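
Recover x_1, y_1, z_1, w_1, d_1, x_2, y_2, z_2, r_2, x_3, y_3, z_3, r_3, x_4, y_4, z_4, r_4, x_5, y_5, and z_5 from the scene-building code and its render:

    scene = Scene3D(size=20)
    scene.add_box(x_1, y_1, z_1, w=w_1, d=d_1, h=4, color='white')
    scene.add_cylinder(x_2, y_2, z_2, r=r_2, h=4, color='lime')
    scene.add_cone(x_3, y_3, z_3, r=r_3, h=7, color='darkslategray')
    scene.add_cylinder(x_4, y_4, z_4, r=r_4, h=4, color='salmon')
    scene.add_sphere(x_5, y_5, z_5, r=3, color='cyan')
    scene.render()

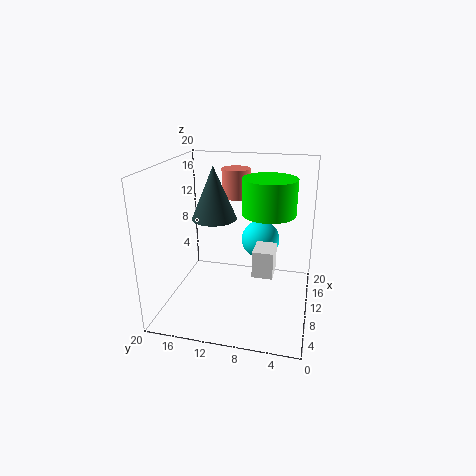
x_1 = 10, y_1 = 5, z_1 = 4, w_1 = 4, d_1 = 3, x_2 = 4, y_2 = 5, z_2 = 16, r_2 = 3, x_3 = 9, y_3 = 13, z_3 = 13, r_3 = 3, x_4 = 13, y_4 = 11, z_4 = 15, r_4 = 2, x_5 = 17, y_5 = 8, z_5 = 7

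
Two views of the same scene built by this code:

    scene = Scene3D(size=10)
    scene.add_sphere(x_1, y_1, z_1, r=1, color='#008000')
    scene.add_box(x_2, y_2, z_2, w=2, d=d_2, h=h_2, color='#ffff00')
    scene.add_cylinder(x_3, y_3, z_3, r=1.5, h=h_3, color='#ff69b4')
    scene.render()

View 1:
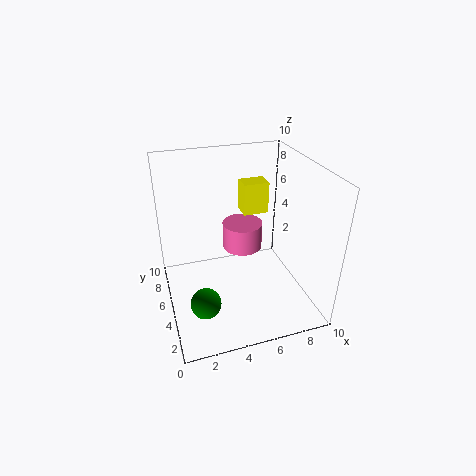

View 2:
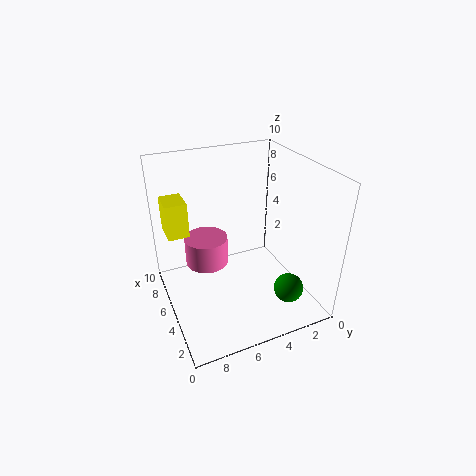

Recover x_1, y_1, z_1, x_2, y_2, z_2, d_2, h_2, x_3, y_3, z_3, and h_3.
x_1 = 2; y_1 = 2.5; z_1 = 2; x_2 = 6.5; y_2 = 8; z_2 = 5; d_2 = 1.5; h_2 = 2.5; x_3 = 6; y_3 = 7; z_3 = 3; h_3 = 2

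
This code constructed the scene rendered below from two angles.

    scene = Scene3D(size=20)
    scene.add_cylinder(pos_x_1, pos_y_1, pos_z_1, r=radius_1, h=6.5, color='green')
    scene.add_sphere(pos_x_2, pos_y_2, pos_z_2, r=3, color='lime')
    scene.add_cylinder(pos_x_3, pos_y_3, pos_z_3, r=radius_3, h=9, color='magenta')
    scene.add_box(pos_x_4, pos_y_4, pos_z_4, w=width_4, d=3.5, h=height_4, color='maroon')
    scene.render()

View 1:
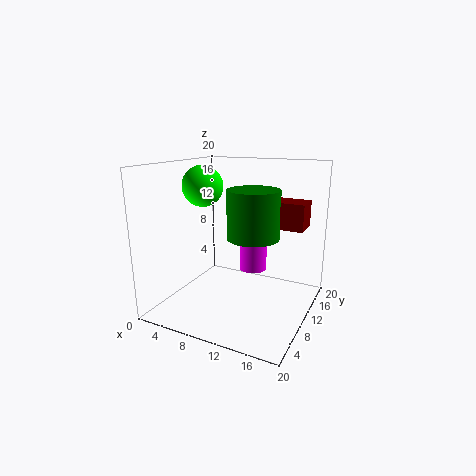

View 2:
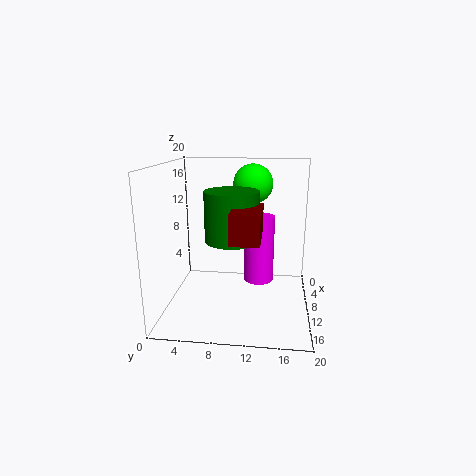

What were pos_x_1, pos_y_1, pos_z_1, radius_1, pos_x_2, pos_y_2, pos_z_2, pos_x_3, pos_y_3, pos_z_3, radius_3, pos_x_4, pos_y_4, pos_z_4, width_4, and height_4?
pos_x_1 = 12.5
pos_y_1 = 9.5
pos_z_1 = 10.5
radius_1 = 3.5
pos_x_2 = 3.5
pos_y_2 = 11.5
pos_z_2 = 16.5
pos_x_3 = 11
pos_y_3 = 13
pos_z_3 = 4.5
radius_3 = 2
pos_x_4 = 12
pos_y_4 = 10
pos_z_4 = 12
width_4 = 7
height_4 = 3.5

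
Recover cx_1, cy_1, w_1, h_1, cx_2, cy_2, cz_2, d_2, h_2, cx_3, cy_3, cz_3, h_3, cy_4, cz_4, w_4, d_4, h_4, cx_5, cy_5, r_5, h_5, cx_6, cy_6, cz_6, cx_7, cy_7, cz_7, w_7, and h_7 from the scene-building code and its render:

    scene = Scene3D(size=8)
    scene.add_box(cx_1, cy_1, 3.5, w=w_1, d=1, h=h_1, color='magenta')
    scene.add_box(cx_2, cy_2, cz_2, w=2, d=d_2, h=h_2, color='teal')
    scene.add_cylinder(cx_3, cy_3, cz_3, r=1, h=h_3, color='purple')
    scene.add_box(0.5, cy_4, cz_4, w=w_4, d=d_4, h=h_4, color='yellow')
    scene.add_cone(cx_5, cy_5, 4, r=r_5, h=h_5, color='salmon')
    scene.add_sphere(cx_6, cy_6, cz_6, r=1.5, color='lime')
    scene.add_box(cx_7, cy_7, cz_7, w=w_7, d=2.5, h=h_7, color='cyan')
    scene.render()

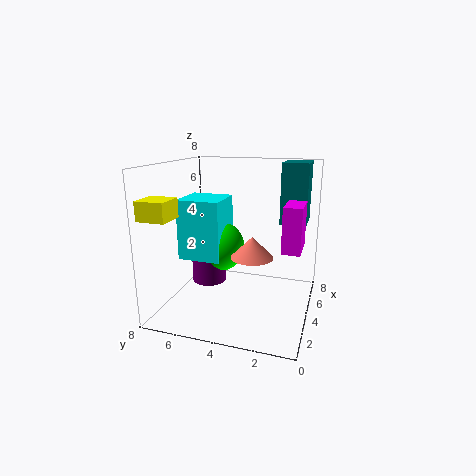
cx_1 = 3.5, cy_1 = 0.5, w_1 = 2, h_1 = 2.5, cx_2 = 5.5, cy_2 = 0.5, cz_2 = 4.5, d_2 = 1.5, h_2 = 3.5, cx_3 = 4.5, cy_3 = 6, cz_3 = 1, h_3 = 1.5, cy_4 = 6.5, cz_4 = 5.5, w_4 = 1.5, d_4 = 1.5, h_4 = 1, cx_5 = 1.5, cy_5 = 2.5, r_5 = 1, h_5 = 1, cx_6 = 5, cy_6 = 5.5, cz_6 = 3, cx_7 = 3.5, cy_7 = 5, cz_7 = 2.5, w_7 = 2.5, h_7 = 3.5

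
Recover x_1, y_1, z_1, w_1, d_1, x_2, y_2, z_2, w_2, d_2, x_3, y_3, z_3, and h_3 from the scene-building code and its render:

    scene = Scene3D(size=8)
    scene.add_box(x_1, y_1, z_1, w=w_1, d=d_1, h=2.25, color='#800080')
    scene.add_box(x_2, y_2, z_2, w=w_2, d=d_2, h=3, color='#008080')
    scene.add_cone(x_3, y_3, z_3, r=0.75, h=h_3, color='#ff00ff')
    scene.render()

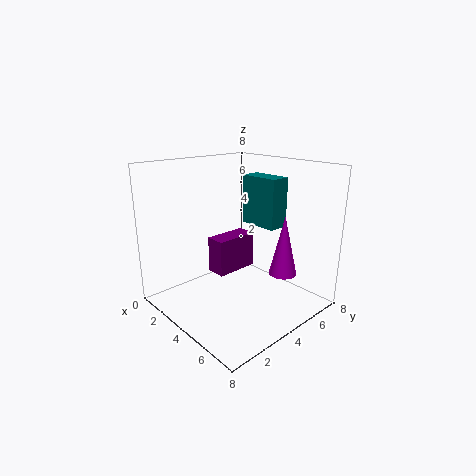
x_1 = 1.25
y_1 = 4
z_1 = 1
w_1 = 1.25
d_1 = 2.75
x_2 = 2
y_2 = 6.25
z_2 = 4
w_2 = 2.5
d_2 = 1.25
x_3 = 6.25
y_3 = 5.25
z_3 = 2.25
h_3 = 3.25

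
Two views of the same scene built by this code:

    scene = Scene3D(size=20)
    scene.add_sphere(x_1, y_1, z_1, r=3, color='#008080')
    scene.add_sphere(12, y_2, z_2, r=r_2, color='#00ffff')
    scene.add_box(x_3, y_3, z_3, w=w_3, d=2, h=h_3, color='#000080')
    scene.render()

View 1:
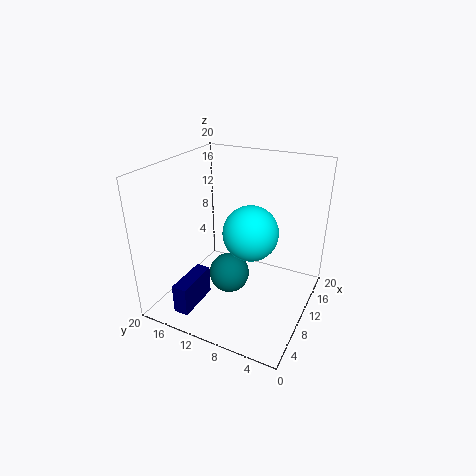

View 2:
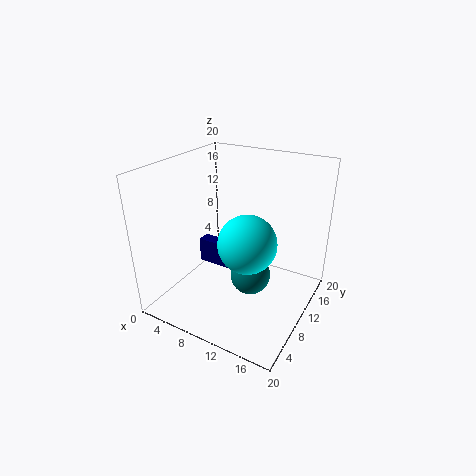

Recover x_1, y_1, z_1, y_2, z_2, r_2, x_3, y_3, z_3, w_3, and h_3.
x_1 = 11; y_1 = 12; z_1 = 3; y_2 = 9; z_2 = 10; r_2 = 4; x_3 = 1; y_3 = 13; z_3 = 2; w_3 = 6; h_3 = 4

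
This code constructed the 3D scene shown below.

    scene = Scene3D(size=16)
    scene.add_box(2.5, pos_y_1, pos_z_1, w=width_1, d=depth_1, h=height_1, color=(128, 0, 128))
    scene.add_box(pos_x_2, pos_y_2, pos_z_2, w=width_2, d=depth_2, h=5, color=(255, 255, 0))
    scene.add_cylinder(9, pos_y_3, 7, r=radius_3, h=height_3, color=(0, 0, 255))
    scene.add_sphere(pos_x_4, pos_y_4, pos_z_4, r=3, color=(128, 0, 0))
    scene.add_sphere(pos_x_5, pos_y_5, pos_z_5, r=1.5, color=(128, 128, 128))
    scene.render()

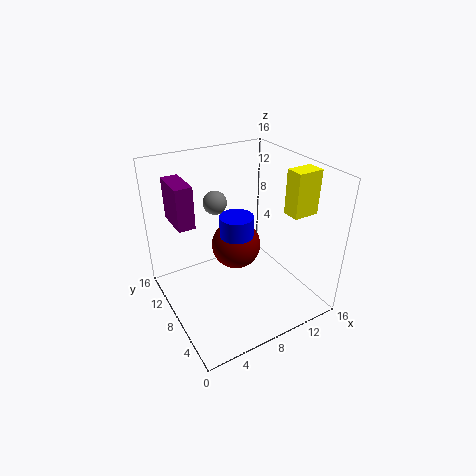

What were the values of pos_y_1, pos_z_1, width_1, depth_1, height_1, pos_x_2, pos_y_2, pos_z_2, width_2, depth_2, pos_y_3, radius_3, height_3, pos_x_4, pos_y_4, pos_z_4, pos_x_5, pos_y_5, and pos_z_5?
pos_y_1 = 11.5; pos_z_1 = 8.5; width_1 = 2; depth_1 = 4.5; height_1 = 5; pos_x_2 = 13; pos_y_2 = 4.5; pos_z_2 = 10.5; width_2 = 3; depth_2 = 2; pos_y_3 = 10; radius_3 = 2; height_3 = 2.5; pos_x_4 = 9.5; pos_y_4 = 11; pos_z_4 = 5; pos_x_5 = 8.5; pos_y_5 = 14.5; pos_z_5 = 9.5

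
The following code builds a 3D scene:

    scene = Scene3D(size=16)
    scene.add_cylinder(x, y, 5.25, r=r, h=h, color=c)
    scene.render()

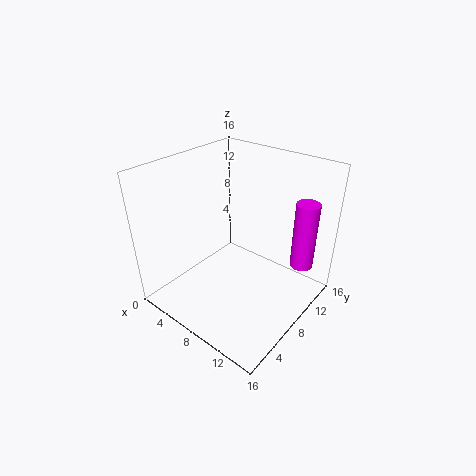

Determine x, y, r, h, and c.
x = 14.25
y = 11.5
r = 1.25
h = 7.5
c = 'magenta'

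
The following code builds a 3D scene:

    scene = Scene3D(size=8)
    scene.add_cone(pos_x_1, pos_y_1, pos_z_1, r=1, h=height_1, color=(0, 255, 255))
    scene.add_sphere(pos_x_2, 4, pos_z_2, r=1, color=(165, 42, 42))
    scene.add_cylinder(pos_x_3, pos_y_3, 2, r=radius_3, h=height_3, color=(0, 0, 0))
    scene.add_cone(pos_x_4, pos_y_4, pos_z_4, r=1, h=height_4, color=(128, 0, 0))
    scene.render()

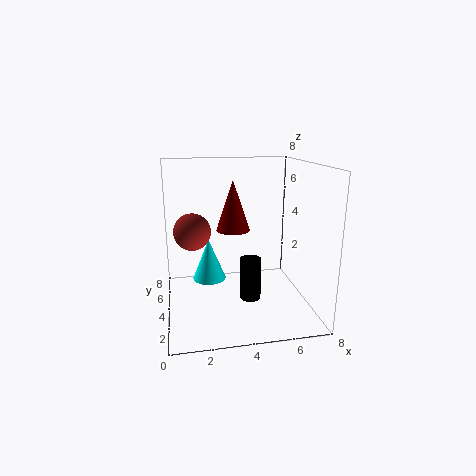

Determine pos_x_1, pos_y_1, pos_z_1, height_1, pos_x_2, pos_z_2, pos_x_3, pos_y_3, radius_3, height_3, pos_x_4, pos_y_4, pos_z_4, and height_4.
pos_x_1 = 2.5
pos_y_1 = 5.5
pos_z_1 = 1
height_1 = 2.5
pos_x_2 = 1.5
pos_z_2 = 4.5
pos_x_3 = 4
pos_y_3 = 1
radius_3 = 0.5
height_3 = 2
pos_x_4 = 4
pos_y_4 = 5.5
pos_z_4 = 4
height_4 = 3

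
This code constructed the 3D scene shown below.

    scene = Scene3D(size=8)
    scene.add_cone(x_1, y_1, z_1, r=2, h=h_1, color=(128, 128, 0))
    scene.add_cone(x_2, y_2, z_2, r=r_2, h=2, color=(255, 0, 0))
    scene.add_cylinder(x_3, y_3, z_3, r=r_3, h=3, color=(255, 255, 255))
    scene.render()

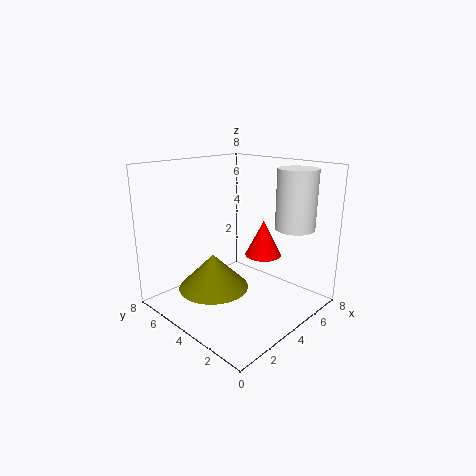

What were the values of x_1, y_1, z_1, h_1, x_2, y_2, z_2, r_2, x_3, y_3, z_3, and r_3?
x_1 = 3; y_1 = 5; z_1 = 1; h_1 = 2; x_2 = 5; y_2 = 3; z_2 = 3; r_2 = 1; x_3 = 5; y_3 = 1; z_3 = 5; r_3 = 1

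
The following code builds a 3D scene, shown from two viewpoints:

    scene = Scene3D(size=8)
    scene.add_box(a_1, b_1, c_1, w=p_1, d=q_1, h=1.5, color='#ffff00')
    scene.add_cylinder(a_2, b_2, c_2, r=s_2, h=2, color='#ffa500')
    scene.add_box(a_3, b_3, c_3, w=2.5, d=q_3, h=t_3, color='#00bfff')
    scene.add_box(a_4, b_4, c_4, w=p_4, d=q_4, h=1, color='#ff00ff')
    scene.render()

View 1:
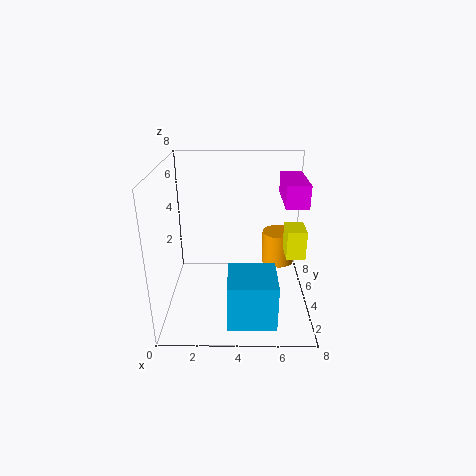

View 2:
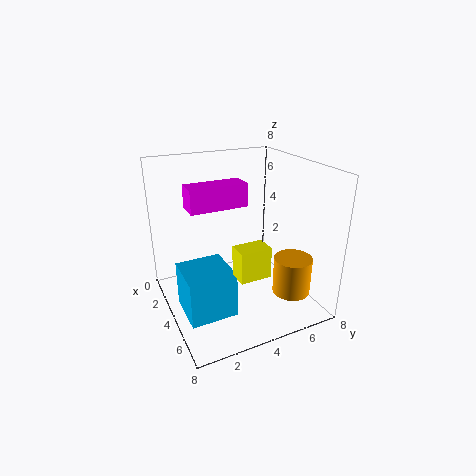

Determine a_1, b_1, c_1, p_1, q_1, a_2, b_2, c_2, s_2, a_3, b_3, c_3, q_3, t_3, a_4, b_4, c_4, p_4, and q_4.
a_1 = 6.5
b_1 = 2.5
c_1 = 3.5
p_1 = 1
q_1 = 1.5
a_2 = 6.5
b_2 = 6
c_2 = 1.5
s_2 = 1
a_3 = 3.5
b_3 = 0.5
c_3 = 0.5
q_3 = 2.5
t_3 = 2.5
a_4 = 6
b_4 = 0.5
c_4 = 7
p_4 = 1
q_4 = 2.5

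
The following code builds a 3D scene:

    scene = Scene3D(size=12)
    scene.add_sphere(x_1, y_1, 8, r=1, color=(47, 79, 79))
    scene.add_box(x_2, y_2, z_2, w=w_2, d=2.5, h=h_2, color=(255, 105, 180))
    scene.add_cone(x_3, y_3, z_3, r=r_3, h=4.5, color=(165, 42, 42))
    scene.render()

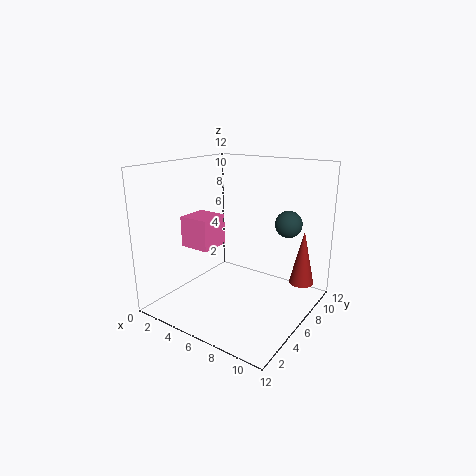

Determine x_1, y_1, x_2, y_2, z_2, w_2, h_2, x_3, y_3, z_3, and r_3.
x_1 = 10.5, y_1 = 6, x_2 = 2.5, y_2 = 3, z_2 = 5.5, w_2 = 2.5, h_2 = 2.5, x_3 = 11, y_3 = 8, z_3 = 2.5, r_3 = 1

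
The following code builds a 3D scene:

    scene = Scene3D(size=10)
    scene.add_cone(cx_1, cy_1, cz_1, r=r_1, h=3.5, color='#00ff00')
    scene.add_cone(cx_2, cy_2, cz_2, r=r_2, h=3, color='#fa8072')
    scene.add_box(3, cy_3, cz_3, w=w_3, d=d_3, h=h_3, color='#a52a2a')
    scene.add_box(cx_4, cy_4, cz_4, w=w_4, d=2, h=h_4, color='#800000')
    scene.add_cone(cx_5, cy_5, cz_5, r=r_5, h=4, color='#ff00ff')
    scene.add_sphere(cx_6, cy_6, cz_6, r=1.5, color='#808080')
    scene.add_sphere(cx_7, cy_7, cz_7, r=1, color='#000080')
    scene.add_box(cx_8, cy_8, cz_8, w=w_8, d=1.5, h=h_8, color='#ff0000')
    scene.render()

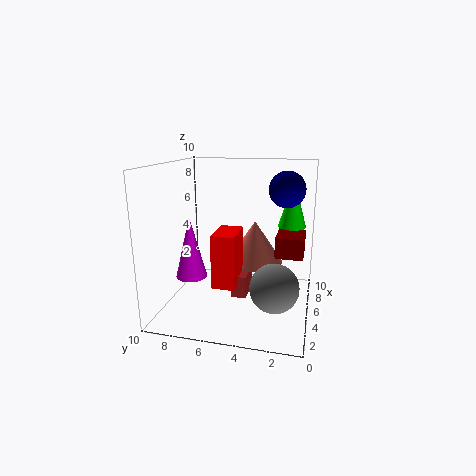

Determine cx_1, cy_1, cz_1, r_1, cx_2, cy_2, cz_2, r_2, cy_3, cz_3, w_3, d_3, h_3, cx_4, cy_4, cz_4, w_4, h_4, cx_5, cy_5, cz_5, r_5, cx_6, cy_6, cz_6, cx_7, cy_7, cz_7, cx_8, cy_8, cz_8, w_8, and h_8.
cx_1 = 7
cy_1 = 1.5
cz_1 = 5.5
r_1 = 1
cx_2 = 6
cy_2 = 4
cz_2 = 3
r_2 = 2
cy_3 = 4
cz_3 = 1.5
w_3 = 2
d_3 = 1
h_3 = 1.5
cx_4 = 5.5
cy_4 = 0.5
cz_4 = 3.5
w_4 = 2.5
h_4 = 1.5
cx_5 = 2.5
cy_5 = 7.5
cz_5 = 3
r_5 = 1
cx_6 = 2
cy_6 = 2
cz_6 = 3
cx_7 = 2
cy_7 = 1.5
cz_7 = 9
cx_8 = 2
cy_8 = 4.5
cz_8 = 2.5
w_8 = 2.5
h_8 = 3.5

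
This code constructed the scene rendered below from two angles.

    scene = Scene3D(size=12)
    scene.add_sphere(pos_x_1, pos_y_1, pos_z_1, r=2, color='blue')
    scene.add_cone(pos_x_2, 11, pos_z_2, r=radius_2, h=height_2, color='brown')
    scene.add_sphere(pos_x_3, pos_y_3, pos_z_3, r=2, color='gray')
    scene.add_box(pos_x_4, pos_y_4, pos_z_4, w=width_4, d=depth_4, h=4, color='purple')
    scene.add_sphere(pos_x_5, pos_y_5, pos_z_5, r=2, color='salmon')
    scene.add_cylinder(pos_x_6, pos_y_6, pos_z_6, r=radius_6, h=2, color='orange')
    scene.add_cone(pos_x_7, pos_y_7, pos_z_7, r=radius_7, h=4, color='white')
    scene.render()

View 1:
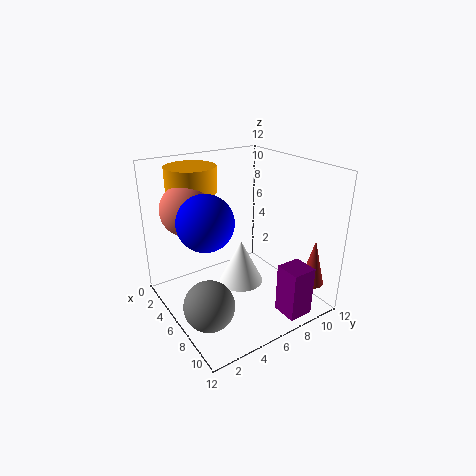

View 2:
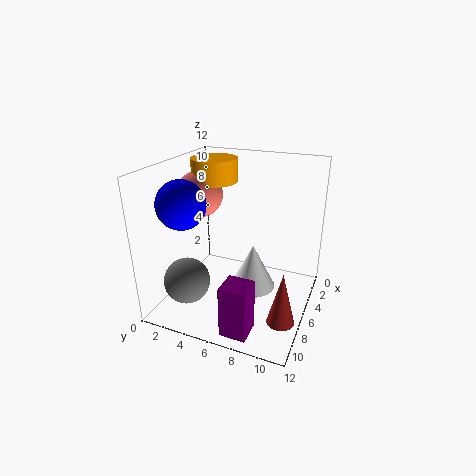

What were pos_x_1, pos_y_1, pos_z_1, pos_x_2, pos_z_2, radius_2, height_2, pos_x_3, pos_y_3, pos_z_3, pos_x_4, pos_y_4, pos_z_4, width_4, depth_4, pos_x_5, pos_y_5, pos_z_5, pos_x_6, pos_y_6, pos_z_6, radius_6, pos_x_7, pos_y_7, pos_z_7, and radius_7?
pos_x_1 = 8, pos_y_1 = 2, pos_z_1 = 9, pos_x_2 = 10, pos_z_2 = 2, radius_2 = 1, height_2 = 4, pos_x_3 = 8, pos_y_3 = 2, pos_z_3 = 2, pos_x_4 = 10, pos_y_4 = 7, pos_z_4 = 1, width_4 = 2, depth_4 = 2, pos_x_5 = 5, pos_y_5 = 2, pos_z_5 = 9, pos_x_6 = 4, pos_y_6 = 3, pos_z_6 = 10, radius_6 = 2, pos_x_7 = 5, pos_y_7 = 7, pos_z_7 = 1, radius_7 = 2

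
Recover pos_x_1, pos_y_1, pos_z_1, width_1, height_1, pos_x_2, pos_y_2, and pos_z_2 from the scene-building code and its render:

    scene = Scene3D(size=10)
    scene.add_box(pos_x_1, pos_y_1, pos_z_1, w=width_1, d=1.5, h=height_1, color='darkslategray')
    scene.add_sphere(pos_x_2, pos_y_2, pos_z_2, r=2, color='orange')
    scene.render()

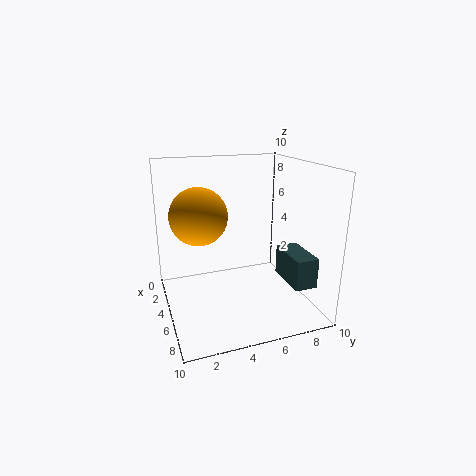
pos_x_1 = 6, pos_y_1 = 7.5, pos_z_1 = 2.5, width_1 = 3, height_1 = 2, pos_x_2 = 4, pos_y_2 = 2.5, pos_z_2 = 6.5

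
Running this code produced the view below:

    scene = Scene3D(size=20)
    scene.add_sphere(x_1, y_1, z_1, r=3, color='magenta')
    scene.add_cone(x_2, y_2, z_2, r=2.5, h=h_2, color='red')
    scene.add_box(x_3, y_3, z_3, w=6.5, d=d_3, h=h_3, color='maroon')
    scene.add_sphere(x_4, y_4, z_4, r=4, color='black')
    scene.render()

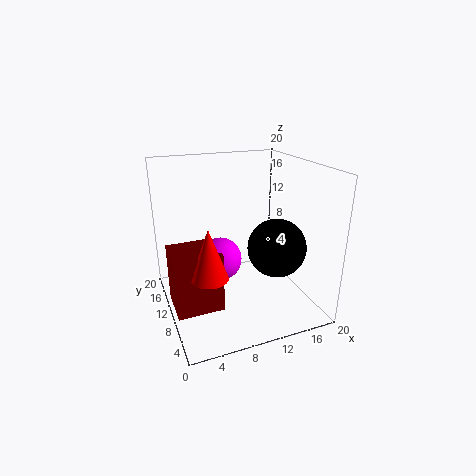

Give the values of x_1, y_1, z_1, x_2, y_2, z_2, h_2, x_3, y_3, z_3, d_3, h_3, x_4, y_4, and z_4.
x_1 = 7.5
y_1 = 10.5
z_1 = 7
x_2 = 5
y_2 = 7.5
z_2 = 6
h_2 = 7
x_3 = 0.5
y_3 = 7.5
z_3 = 0.5
d_3 = 6
h_3 = 8.5
x_4 = 14.5
y_4 = 7
z_4 = 9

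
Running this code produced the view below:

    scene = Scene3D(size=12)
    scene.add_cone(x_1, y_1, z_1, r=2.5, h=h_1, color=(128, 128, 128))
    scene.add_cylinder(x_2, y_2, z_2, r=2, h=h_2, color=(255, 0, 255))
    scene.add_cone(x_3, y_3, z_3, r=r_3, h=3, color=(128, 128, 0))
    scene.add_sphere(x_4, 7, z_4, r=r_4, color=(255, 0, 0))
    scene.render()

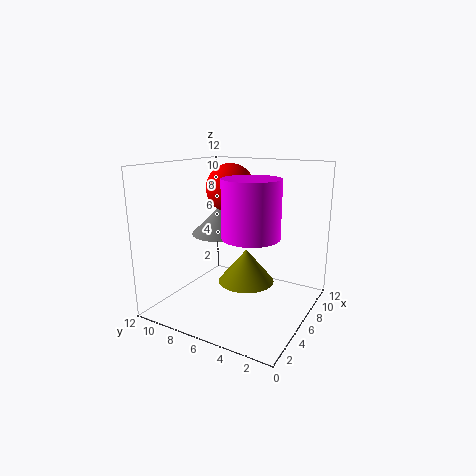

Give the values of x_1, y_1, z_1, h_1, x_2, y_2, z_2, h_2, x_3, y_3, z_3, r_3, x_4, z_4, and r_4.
x_1 = 6.5
y_1 = 8
z_1 = 6
h_1 = 2.5
x_2 = 2.5
y_2 = 3
z_2 = 7.5
h_2 = 4
x_3 = 7.5
y_3 = 6
z_3 = 1.5
r_3 = 2.5
x_4 = 6.5
z_4 = 10
r_4 = 2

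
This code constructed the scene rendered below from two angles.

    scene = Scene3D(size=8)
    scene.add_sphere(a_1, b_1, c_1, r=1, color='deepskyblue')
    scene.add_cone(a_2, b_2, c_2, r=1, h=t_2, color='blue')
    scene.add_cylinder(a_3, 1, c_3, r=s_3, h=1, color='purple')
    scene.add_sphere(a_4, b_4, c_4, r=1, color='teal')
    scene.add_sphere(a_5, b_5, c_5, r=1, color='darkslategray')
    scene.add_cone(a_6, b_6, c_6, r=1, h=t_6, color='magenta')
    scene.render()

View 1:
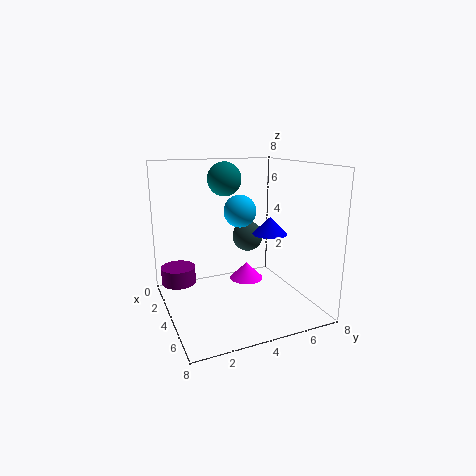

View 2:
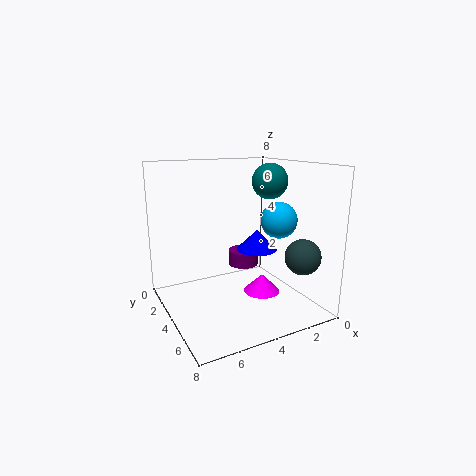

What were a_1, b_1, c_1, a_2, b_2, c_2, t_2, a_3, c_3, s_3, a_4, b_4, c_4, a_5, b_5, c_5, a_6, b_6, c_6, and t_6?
a_1 = 2; b_1 = 5; c_1 = 5; a_2 = 4; b_2 = 6; c_2 = 4; t_2 = 1; a_3 = 2; c_3 = 1; s_3 = 1; a_4 = 2; b_4 = 4; c_4 = 7; a_5 = 1; b_5 = 6; c_5 = 3; a_6 = 3; b_6 = 5; c_6 = 1; t_6 = 1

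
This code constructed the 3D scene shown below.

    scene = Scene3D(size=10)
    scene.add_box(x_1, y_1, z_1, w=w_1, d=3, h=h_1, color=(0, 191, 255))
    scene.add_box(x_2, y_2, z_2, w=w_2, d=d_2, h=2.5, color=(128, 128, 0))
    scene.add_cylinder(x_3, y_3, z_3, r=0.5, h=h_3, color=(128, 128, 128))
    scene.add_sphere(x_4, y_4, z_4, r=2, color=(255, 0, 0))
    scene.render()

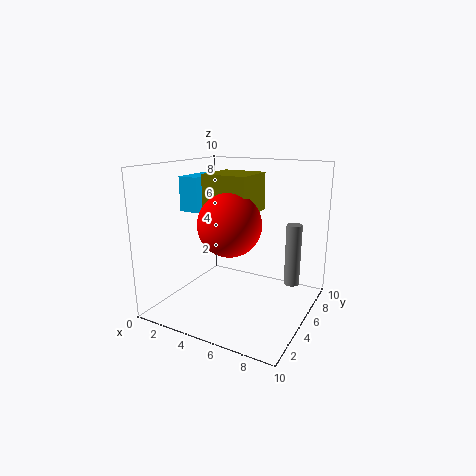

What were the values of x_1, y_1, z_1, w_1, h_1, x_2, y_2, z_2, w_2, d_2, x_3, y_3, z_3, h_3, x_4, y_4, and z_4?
x_1 = 0.5; y_1 = 4.5; z_1 = 6.5; w_1 = 1.5; h_1 = 2.5; x_2 = 3.5; y_2 = 3; z_2 = 7; w_2 = 3; d_2 = 3; x_3 = 9; y_3 = 5; z_3 = 2.5; h_3 = 4; x_4 = 5.5; y_4 = 3; z_4 = 6.5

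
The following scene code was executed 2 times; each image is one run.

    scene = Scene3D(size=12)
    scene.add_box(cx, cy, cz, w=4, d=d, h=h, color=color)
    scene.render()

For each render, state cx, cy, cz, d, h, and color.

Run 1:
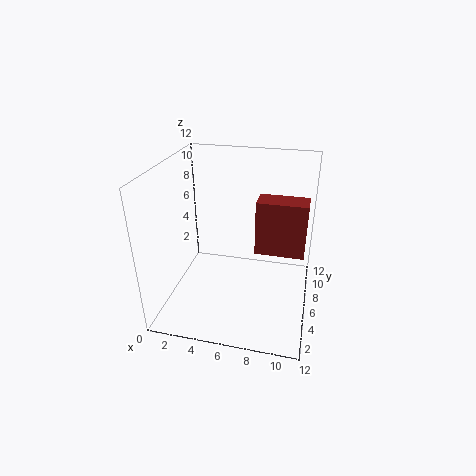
cx = 7.5, cy = 5.5, cz = 5, d = 2, h = 4.5, color = 'brown'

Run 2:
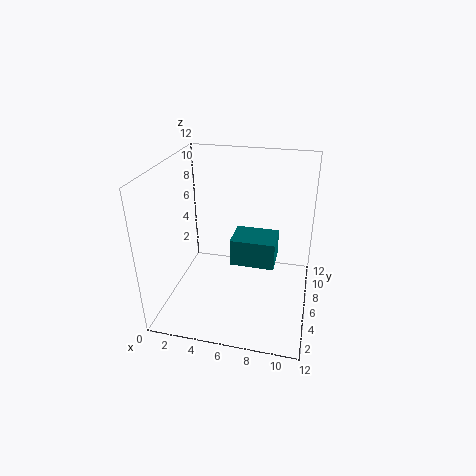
cx = 5, cy = 7, cz = 2.5, d = 3, h = 2.5, color = 'teal'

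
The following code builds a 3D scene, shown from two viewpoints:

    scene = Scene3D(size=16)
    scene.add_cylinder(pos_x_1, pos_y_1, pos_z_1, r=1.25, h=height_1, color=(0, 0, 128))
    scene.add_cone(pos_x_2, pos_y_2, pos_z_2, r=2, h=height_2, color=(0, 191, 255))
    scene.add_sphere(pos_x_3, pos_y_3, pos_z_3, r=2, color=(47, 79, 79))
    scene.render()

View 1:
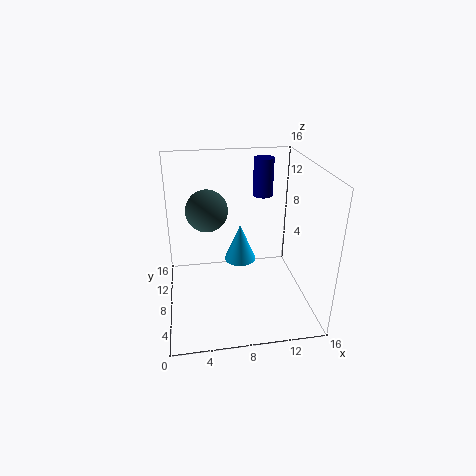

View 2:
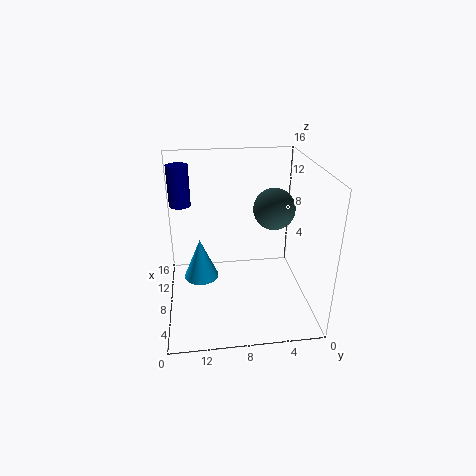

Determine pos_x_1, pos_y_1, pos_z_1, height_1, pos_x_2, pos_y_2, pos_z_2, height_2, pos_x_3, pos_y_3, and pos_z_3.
pos_x_1 = 12.25, pos_y_1 = 14.25, pos_z_1 = 10.5, height_1 = 4.75, pos_x_2 = 9, pos_y_2 = 12.25, pos_z_2 = 2.75, height_2 = 4.75, pos_x_3 = 4.5, pos_y_3 = 5, pos_z_3 = 12.75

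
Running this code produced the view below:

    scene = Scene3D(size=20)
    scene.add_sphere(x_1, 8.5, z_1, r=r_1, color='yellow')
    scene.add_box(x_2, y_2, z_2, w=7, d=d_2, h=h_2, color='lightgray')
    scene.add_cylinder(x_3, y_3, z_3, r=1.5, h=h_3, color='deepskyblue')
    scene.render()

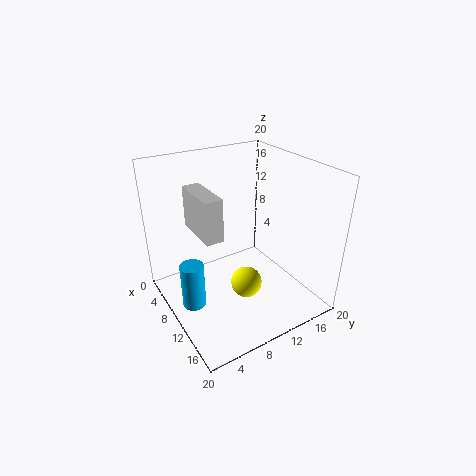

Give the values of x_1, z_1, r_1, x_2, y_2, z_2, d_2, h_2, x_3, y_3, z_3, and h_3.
x_1 = 14.5, z_1 = 6, r_1 = 2, x_2 = 3.5, y_2 = 5, z_2 = 10.5, d_2 = 2.5, h_2 = 6, x_3 = 12, y_3 = 2, z_3 = 3.5, h_3 = 6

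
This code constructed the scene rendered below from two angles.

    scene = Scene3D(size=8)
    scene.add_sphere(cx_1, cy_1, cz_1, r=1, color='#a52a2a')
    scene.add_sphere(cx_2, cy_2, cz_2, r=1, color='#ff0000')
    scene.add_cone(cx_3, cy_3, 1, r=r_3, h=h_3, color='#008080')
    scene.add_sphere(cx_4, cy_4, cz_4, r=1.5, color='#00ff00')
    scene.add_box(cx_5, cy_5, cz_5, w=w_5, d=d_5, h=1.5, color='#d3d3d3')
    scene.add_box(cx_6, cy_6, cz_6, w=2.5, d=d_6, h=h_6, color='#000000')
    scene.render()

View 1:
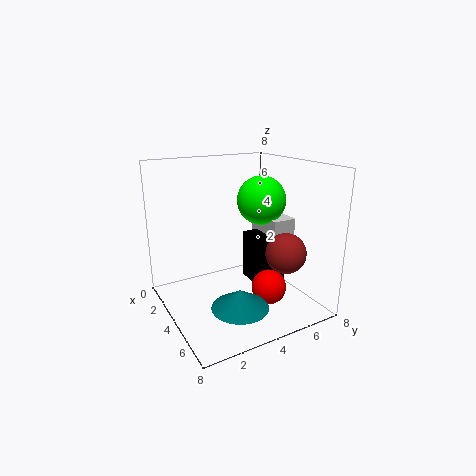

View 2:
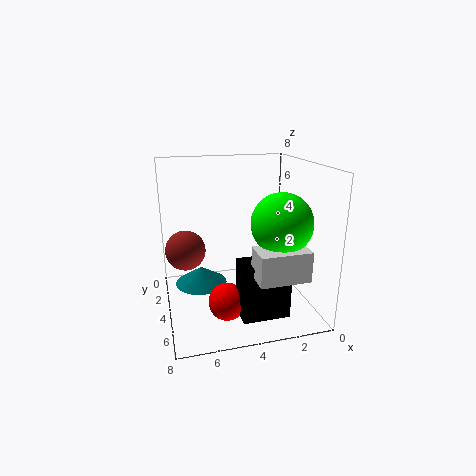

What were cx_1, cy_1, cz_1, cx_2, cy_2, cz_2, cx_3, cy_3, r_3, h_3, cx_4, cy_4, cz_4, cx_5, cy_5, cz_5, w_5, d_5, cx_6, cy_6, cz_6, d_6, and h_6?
cx_1 = 7, cy_1 = 5, cz_1 = 4, cx_2 = 5, cy_2 = 5.5, cz_2 = 1, cx_3 = 6, cy_3 = 3, r_3 = 1.5, h_3 = 1, cx_4 = 2.5, cy_4 = 6.5, cz_4 = 5.5, cx_5 = 1.5, cy_5 = 6.5, cz_5 = 3, w_5 = 2.5, d_5 = 1.5, cx_6 = 2, cy_6 = 5.5, cz_6 = 0.5, d_6 = 1.5, h_6 = 3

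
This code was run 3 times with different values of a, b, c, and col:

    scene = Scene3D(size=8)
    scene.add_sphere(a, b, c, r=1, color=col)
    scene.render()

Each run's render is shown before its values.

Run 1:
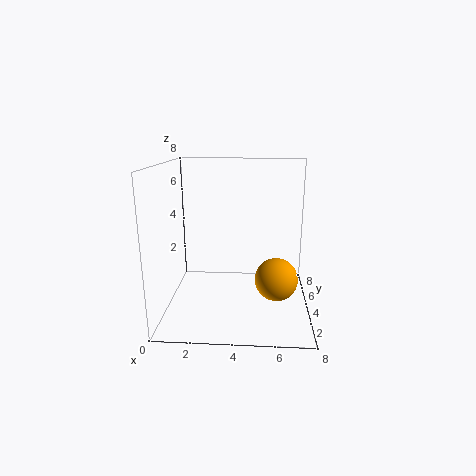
a = 6, b = 1, c = 3, col = 'orange'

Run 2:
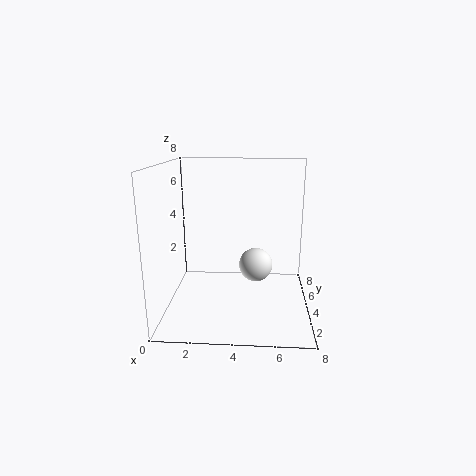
a = 5, b = 5, c = 2, col = 'white'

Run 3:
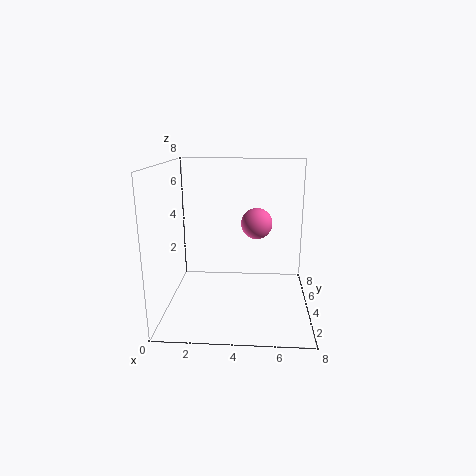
a = 5, b = 7, c = 4, col = 'hotpink'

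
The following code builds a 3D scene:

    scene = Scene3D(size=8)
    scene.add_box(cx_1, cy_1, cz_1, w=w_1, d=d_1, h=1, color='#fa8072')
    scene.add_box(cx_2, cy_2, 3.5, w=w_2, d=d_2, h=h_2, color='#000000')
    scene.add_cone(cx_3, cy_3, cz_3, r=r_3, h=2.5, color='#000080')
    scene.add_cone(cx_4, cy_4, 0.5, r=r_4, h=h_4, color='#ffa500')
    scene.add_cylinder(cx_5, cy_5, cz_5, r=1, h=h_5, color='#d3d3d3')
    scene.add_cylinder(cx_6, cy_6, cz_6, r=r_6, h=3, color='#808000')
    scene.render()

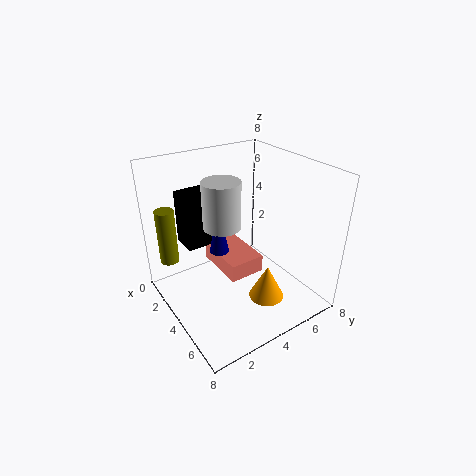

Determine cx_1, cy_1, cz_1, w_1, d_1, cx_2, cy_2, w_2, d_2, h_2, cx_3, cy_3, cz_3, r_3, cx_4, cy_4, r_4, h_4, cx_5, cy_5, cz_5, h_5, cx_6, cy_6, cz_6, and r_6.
cx_1 = 2, cy_1 = 3, cz_1 = 2, w_1 = 3, d_1 = 2, cx_2 = 1.5, cy_2 = 1.5, w_2 = 1.5, d_2 = 2, h_2 = 3, cx_3 = 4.5, cy_3 = 2.5, cz_3 = 4, r_3 = 0.5, cx_4 = 5.5, cy_4 = 5, r_4 = 1, h_4 = 2, cx_5 = 4, cy_5 = 3, cz_5 = 5, h_5 = 2.5, cx_6 = 2.5, cy_6 = 0.5, cz_6 = 3, r_6 = 0.5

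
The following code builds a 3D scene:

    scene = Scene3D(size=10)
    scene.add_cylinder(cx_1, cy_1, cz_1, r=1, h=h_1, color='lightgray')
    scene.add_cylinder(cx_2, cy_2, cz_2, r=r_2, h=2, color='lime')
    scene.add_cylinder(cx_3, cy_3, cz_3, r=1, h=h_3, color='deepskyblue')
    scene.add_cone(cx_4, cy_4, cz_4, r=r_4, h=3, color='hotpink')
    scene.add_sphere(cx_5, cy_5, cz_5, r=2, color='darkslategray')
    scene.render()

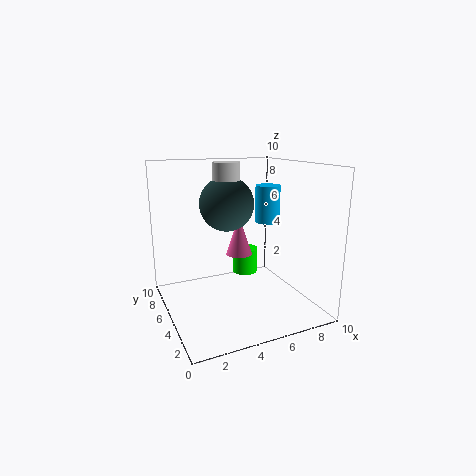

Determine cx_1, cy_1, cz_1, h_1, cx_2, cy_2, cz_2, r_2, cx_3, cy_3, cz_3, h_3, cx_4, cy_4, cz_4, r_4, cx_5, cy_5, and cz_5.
cx_1 = 5, cy_1 = 7, cz_1 = 8, h_1 = 2, cx_2 = 7, cy_2 = 8, cz_2 = 1, r_2 = 1, cx_3 = 9, cy_3 = 8, cz_3 = 5, h_3 = 3, cx_4 = 6, cy_4 = 7, cz_4 = 3, r_4 = 1, cx_5 = 5, cy_5 = 7, cz_5 = 7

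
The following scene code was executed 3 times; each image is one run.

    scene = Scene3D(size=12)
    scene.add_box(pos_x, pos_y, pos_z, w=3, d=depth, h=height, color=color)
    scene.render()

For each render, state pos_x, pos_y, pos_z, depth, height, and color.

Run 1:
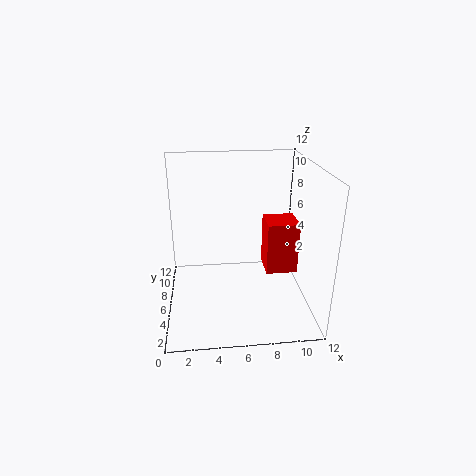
pos_x = 9, pos_y = 8, pos_z = 1, depth = 3, height = 5, color = 'red'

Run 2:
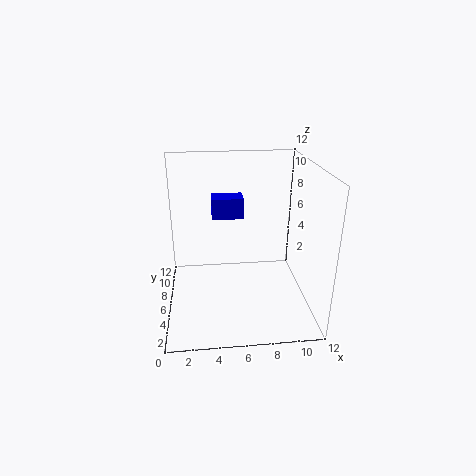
pos_x = 4, pos_y = 10, pos_z = 6, depth = 2, height = 2, color = 'blue'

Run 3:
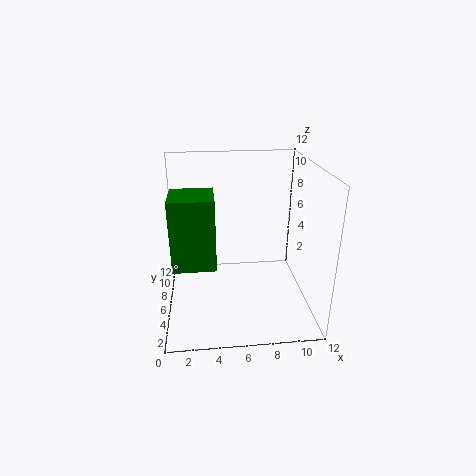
pos_x = 1, pos_y = 1, pos_z = 6, depth = 3, height = 5, color = 'green'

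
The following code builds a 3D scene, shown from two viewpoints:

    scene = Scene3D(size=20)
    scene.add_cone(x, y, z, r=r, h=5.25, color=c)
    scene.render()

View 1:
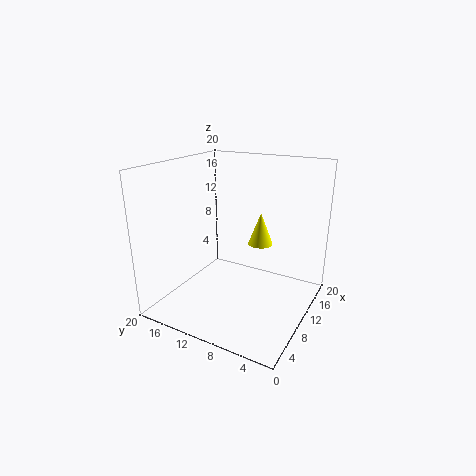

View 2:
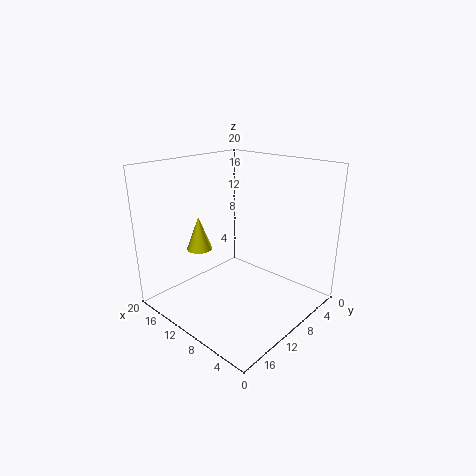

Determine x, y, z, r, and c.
x = 18
y = 10.25
z = 6
r = 2
c = 'yellow'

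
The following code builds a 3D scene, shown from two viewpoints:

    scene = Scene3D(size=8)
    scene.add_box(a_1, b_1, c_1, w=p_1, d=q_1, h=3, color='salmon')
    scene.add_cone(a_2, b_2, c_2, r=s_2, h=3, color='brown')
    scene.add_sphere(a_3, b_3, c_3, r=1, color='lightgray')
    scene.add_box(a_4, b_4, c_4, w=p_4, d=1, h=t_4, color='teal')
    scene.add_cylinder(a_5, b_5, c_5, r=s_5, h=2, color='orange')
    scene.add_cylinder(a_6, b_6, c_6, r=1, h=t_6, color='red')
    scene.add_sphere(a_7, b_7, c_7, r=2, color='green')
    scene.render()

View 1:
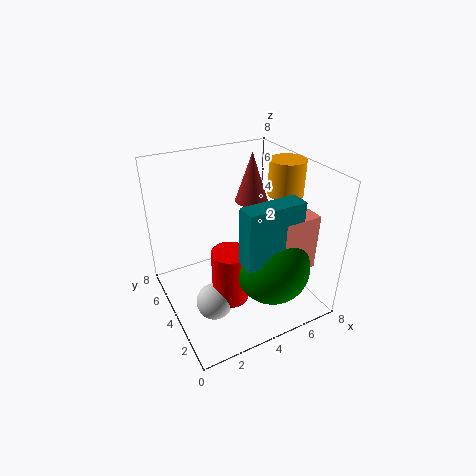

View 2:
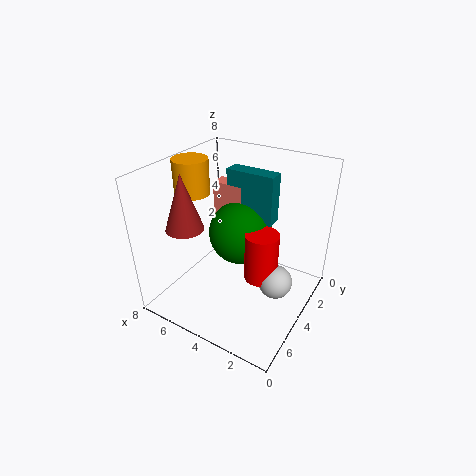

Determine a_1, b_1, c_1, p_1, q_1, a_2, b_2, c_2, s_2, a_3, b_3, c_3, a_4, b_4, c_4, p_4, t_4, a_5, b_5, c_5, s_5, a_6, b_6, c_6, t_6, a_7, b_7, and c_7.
a_1 = 5; b_1 = 1; c_1 = 3; p_1 = 2; q_1 = 1; a_2 = 6; b_2 = 6; c_2 = 5; s_2 = 1; a_3 = 2; b_3 = 3; c_3 = 1; a_4 = 3; b_4 = 1; c_4 = 4; p_4 = 3; t_4 = 3; a_5 = 7; b_5 = 4; c_5 = 6; s_5 = 1; a_6 = 3; b_6 = 3; c_6 = 1; t_6 = 3; a_7 = 5; b_7 = 2; c_7 = 3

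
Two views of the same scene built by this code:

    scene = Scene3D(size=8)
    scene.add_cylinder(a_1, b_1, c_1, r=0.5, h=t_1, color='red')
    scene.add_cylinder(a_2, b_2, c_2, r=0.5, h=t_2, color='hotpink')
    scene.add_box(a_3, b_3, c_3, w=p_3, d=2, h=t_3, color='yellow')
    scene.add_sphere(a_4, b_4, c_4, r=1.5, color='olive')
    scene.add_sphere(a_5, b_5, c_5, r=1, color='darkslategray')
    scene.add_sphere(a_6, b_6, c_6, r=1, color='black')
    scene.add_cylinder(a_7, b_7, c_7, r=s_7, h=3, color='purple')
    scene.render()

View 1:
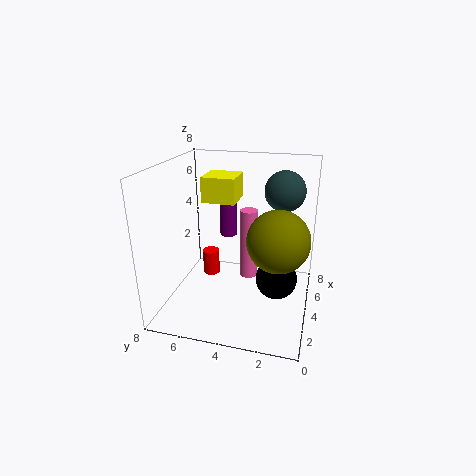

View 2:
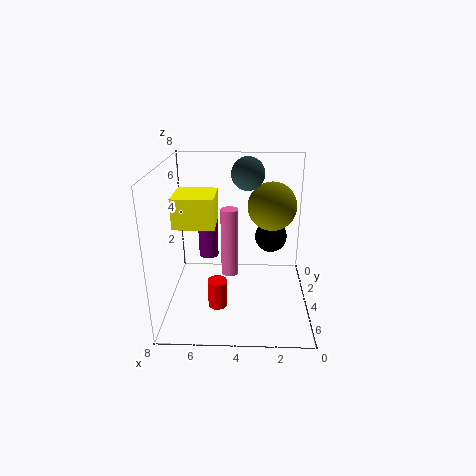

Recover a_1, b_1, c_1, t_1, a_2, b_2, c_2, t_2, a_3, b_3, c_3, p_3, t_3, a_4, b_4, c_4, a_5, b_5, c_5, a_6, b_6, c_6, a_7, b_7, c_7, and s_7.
a_1 = 5; b_1 = 6; c_1 = 1; t_1 = 1.5; a_2 = 4.5; b_2 = 3.5; c_2 = 1.5; t_2 = 4; a_3 = 5; b_3 = 4.5; c_3 = 5.5; p_3 = 2; t_3 = 1.5; a_4 = 2; b_4 = 1.5; c_4 = 5; a_5 = 3.5; b_5 = 1.5; c_5 = 7; a_6 = 2; b_6 = 1.5; c_6 = 3; a_7 = 5.5; b_7 = 5; c_7 = 3.5; s_7 = 0.5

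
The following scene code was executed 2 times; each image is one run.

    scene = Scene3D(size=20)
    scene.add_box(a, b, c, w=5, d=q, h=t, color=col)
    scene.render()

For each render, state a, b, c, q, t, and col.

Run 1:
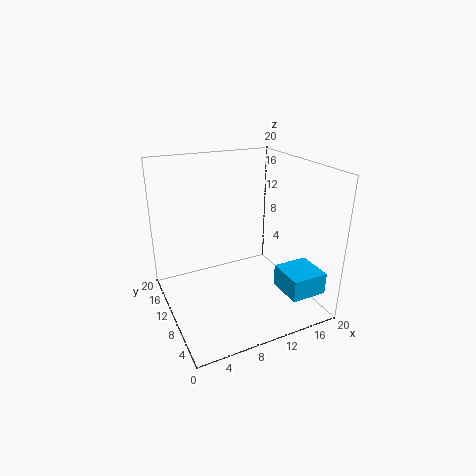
a = 14, b = 1.5, c = 3.5, q = 5, t = 3, col = 'deepskyblue'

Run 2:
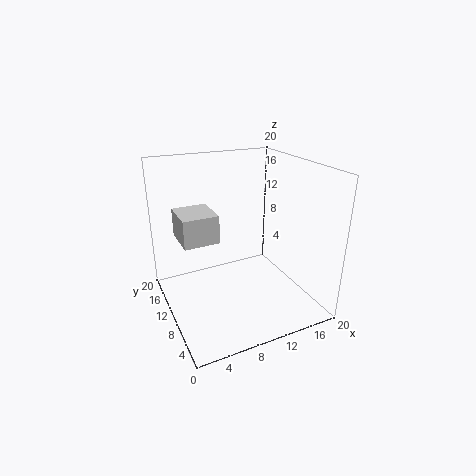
a = 2.5, b = 10.5, c = 9.5, q = 5.5, t = 4, col = 'lightgray'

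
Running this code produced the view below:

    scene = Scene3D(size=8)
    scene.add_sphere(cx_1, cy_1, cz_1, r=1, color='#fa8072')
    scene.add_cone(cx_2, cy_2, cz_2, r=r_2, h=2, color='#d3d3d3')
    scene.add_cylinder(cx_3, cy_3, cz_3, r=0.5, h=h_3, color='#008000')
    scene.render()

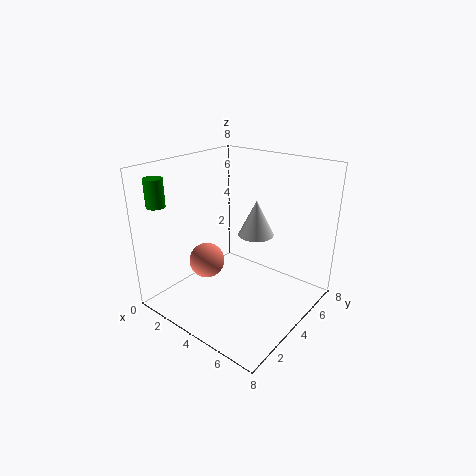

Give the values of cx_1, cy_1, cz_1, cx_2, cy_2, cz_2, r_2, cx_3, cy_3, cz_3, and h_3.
cx_1 = 2.5; cy_1 = 3; cz_1 = 2.5; cx_2 = 4.5; cy_2 = 5; cz_2 = 4; r_2 = 1; cx_3 = 1; cy_3 = 1; cz_3 = 6; h_3 = 1.5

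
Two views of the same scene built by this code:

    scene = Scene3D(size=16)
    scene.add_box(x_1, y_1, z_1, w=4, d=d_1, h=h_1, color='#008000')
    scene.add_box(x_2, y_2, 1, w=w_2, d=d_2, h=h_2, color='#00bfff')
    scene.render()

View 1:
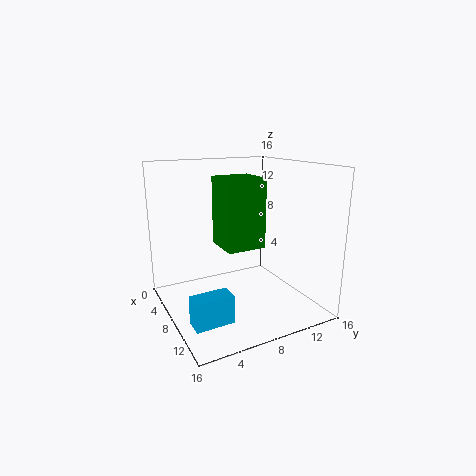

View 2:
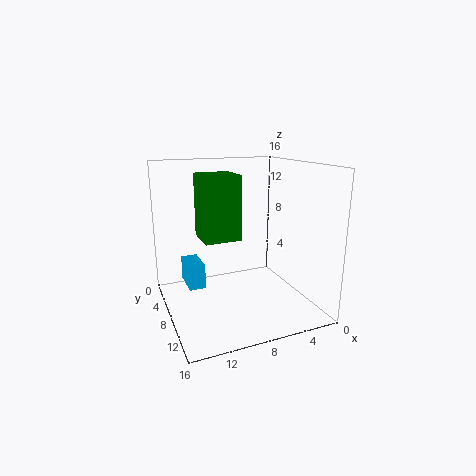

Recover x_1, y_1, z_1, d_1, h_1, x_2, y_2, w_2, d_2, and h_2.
x_1 = 8; y_1 = 5; z_1 = 8; d_1 = 4; h_1 = 7; x_2 = 11; y_2 = 1; w_2 = 2; d_2 = 4; h_2 = 3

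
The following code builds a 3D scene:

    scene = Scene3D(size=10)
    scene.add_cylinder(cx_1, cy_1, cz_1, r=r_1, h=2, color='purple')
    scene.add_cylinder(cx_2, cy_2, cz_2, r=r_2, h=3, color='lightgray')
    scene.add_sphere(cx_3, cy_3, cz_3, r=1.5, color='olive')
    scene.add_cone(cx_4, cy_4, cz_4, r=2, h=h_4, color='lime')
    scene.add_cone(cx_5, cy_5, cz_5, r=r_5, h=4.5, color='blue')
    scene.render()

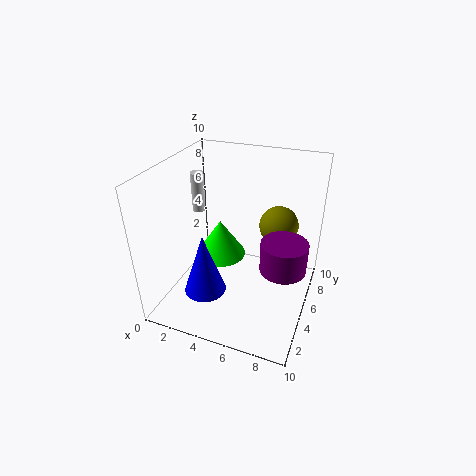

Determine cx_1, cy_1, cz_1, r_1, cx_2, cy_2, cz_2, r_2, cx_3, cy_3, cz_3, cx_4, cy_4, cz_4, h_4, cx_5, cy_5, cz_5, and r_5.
cx_1 = 8.5; cy_1 = 4; cz_1 = 4; r_1 = 1.5; cx_2 = 1; cy_2 = 7; cz_2 = 5.5; r_2 = 0.5; cx_3 = 7; cy_3 = 8.5; cz_3 = 4.5; cx_4 = 2.5; cy_4 = 7.5; cz_4 = 1.5; h_4 = 3; cx_5 = 3; cy_5 = 3.5; cz_5 = 1; r_5 = 1.5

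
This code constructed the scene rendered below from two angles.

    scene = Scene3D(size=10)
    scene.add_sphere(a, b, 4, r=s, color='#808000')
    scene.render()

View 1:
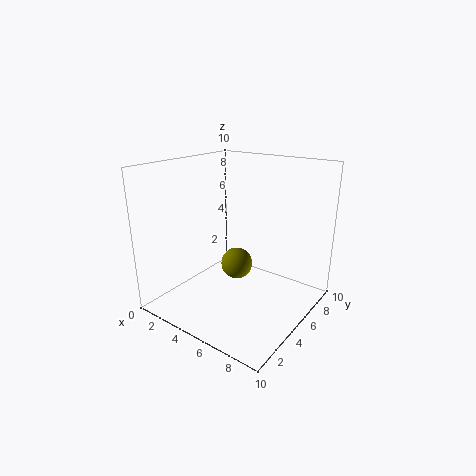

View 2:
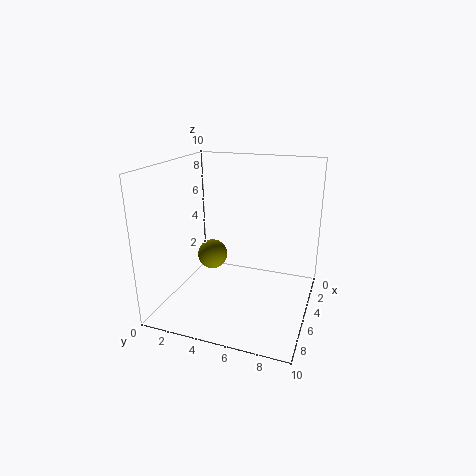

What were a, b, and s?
a = 6, b = 3.5, s = 1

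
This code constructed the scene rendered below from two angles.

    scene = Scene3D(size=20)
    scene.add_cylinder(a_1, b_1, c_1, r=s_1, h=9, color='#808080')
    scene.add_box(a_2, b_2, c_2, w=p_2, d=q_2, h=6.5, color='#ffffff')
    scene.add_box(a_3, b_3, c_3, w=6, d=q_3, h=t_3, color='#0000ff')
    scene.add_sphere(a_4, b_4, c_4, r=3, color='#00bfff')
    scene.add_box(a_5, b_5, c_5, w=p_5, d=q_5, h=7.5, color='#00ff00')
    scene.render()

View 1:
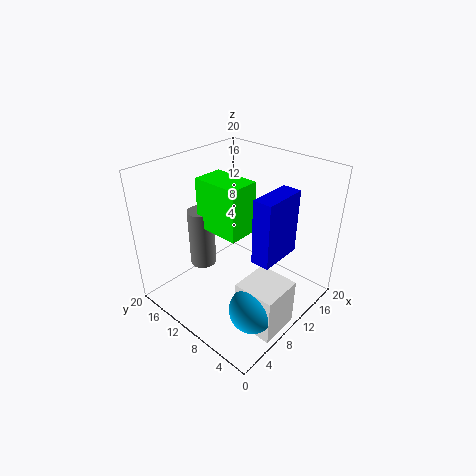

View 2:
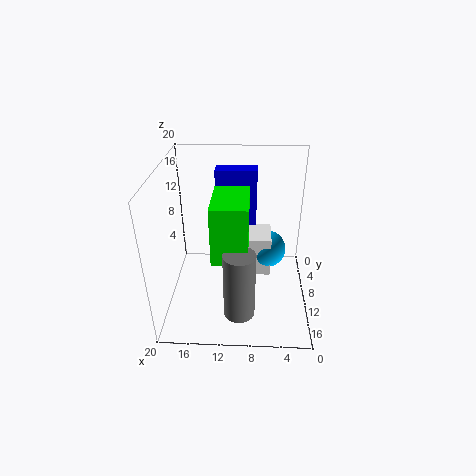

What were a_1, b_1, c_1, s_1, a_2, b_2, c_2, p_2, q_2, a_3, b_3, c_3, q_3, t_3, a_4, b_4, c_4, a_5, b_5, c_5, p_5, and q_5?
a_1 = 9.5; b_1 = 17; c_1 = 3; s_1 = 2; a_2 = 5; b_2 = 0.5; c_2 = 0.5; p_2 = 5.5; q_2 = 5.5; a_3 = 7.5; b_3 = 3; c_3 = 9.5; q_3 = 2.5; t_3 = 8.5; a_4 = 5.5; b_4 = 3.5; c_4 = 4; a_5 = 8.5; b_5 = 9.5; c_5 = 10; p_5 = 4.5; q_5 = 7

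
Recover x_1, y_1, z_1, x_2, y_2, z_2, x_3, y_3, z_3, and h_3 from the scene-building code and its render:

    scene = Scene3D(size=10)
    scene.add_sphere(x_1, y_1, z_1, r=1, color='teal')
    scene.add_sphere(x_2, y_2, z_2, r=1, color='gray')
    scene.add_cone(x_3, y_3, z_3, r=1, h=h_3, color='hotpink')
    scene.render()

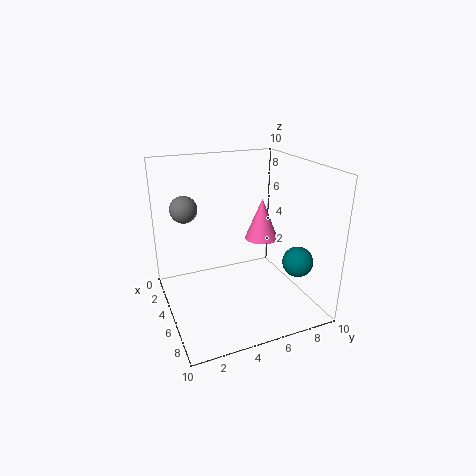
x_1 = 8, y_1 = 8, z_1 = 4, x_2 = 2, y_2 = 2, z_2 = 6.5, x_3 = 7.5, y_3 = 5.5, z_3 = 6, h_3 = 2.5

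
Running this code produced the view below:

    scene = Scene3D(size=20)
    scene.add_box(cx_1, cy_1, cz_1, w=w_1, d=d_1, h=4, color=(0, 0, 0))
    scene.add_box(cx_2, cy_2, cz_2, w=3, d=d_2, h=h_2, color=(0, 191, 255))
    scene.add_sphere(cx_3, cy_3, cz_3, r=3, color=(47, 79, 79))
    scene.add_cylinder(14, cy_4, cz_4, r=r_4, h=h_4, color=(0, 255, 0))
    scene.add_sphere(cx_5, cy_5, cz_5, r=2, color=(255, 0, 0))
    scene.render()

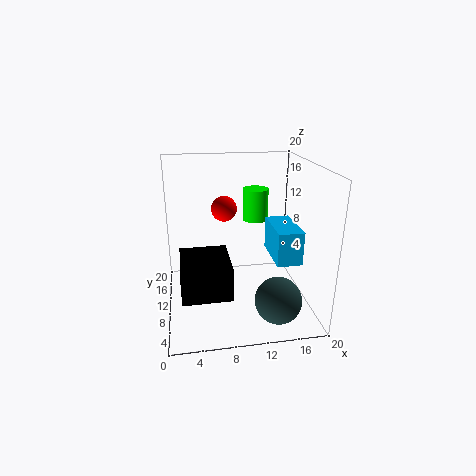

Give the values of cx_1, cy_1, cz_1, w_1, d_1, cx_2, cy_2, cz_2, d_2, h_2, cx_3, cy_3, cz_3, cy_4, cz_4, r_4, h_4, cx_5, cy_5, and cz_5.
cx_1 = 2
cy_1 = 1
cz_1 = 6
w_1 = 6
d_1 = 7
cx_2 = 13
cy_2 = 1
cz_2 = 10
d_2 = 6
h_2 = 4
cx_3 = 14
cy_3 = 3
cz_3 = 4
cy_4 = 17
cz_4 = 10
r_4 = 2
h_4 = 5
cx_5 = 9
cy_5 = 17
cz_5 = 12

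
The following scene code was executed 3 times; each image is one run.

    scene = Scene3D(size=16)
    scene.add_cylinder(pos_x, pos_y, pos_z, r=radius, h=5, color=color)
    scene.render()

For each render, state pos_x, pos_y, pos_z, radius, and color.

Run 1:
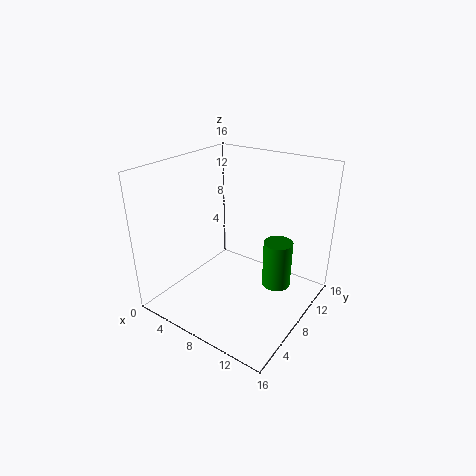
pos_x = 13, pos_y = 8, pos_z = 4, radius = 1.5, color = 'green'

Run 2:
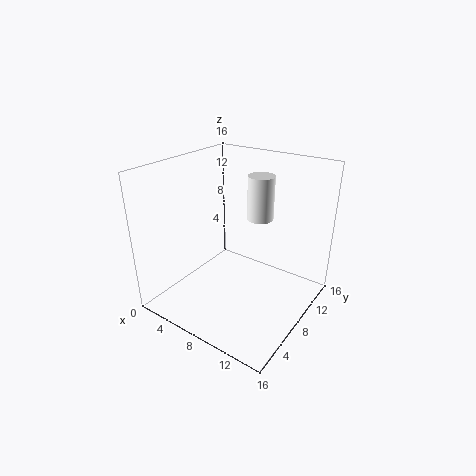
pos_x = 9, pos_y = 11, pos_z = 9.5, radius = 1.5, color = 'white'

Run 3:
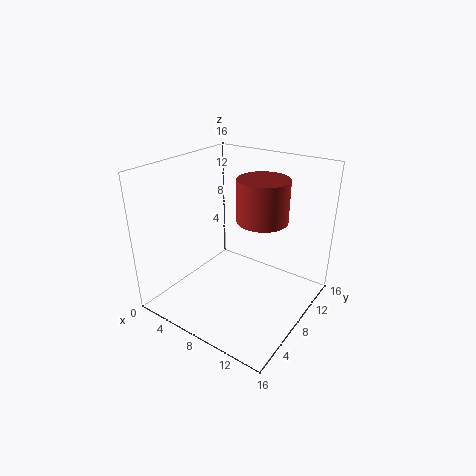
pos_x = 9, pos_y = 11.5, pos_z = 9, radius = 3, color = 'brown'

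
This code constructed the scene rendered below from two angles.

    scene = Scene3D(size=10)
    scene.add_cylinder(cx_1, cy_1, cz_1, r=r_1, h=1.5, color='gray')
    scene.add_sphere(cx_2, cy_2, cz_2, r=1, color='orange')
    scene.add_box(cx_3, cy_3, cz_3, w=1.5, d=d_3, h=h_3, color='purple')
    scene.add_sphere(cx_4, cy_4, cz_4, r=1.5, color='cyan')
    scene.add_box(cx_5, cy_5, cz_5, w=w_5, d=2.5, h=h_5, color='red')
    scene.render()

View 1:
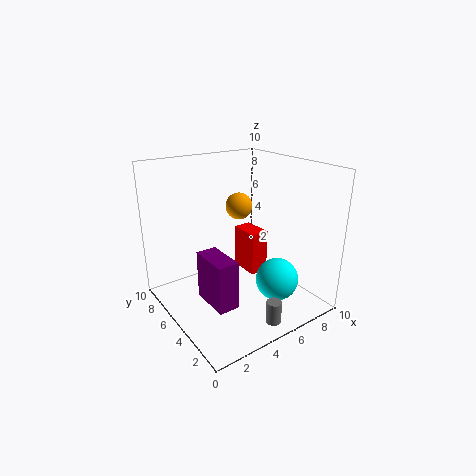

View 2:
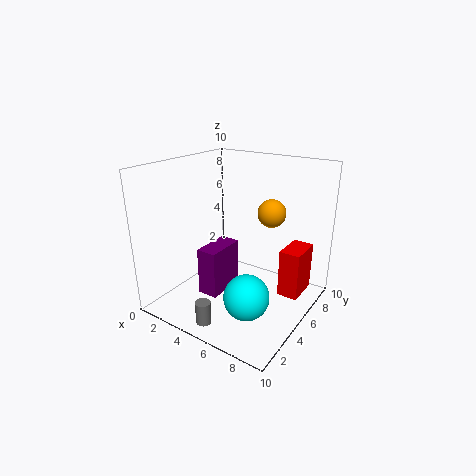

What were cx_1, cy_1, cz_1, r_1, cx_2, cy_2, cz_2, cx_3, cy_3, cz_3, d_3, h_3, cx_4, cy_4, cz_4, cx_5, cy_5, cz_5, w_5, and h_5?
cx_1 = 5, cy_1 = 1, cz_1 = 0.5, r_1 = 0.5, cx_2 = 6.5, cy_2 = 7, cz_2 = 6.5, cx_3 = 2.5, cy_3 = 3.5, cz_3 = 0.5, d_3 = 3, h_3 = 3.5, cx_4 = 7, cy_4 = 3, cz_4 = 2, cx_5 = 7.5, cy_5 = 6.5, cz_5 = 0.5, w_5 = 1.5, h_5 = 3.5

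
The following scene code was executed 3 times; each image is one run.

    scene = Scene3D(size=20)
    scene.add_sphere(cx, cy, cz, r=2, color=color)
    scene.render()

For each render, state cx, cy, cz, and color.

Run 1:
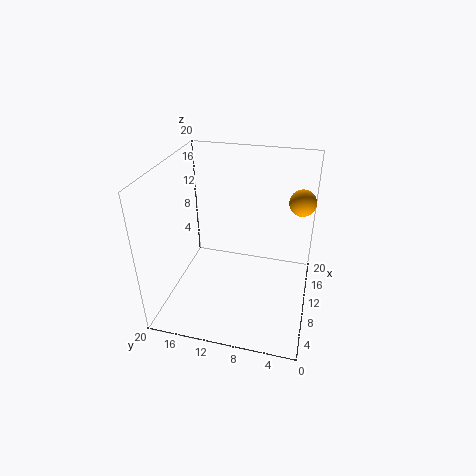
cx = 17, cy = 2, cz = 13, color = 'orange'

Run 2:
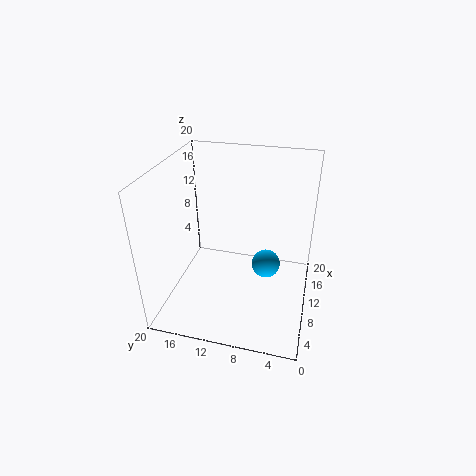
cx = 10.5, cy = 6, cz = 6, color = 'deepskyblue'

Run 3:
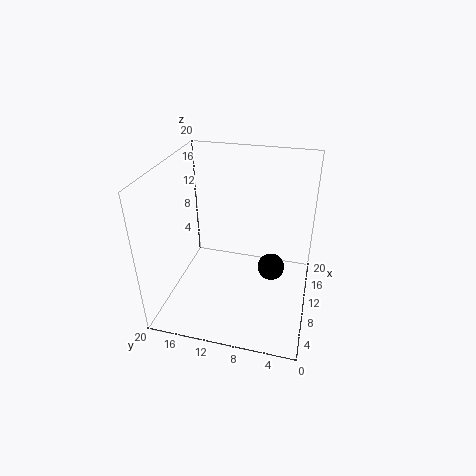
cx = 12.5, cy = 5.5, cz = 4, color = 'black'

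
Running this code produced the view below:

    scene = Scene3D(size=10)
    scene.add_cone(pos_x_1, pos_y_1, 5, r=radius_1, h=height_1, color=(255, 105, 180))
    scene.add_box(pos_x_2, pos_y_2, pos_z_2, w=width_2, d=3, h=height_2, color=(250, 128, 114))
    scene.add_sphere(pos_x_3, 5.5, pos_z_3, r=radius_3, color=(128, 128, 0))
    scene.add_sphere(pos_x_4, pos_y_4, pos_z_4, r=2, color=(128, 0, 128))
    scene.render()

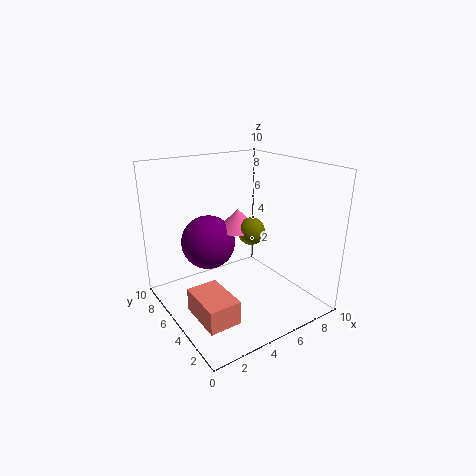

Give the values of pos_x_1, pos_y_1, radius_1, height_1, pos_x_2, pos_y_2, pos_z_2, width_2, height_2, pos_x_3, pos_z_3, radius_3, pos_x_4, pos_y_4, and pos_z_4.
pos_x_1 = 6
pos_y_1 = 6.5
radius_1 = 1.5
height_1 = 1.5
pos_x_2 = 0.5
pos_y_2 = 1
pos_z_2 = 1.5
width_2 = 2
height_2 = 1.5
pos_x_3 = 6.5
pos_z_3 = 5
radius_3 = 1
pos_x_4 = 4
pos_y_4 = 7.5
pos_z_4 = 4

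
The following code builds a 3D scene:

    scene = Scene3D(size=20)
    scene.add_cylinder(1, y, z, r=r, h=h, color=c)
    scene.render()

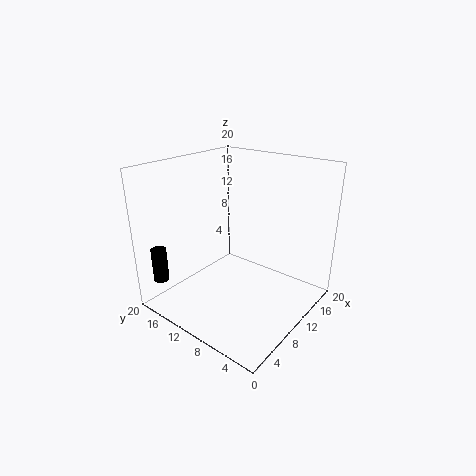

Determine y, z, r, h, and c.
y = 16; z = 5.5; r = 1; h = 4.5; c = 'black'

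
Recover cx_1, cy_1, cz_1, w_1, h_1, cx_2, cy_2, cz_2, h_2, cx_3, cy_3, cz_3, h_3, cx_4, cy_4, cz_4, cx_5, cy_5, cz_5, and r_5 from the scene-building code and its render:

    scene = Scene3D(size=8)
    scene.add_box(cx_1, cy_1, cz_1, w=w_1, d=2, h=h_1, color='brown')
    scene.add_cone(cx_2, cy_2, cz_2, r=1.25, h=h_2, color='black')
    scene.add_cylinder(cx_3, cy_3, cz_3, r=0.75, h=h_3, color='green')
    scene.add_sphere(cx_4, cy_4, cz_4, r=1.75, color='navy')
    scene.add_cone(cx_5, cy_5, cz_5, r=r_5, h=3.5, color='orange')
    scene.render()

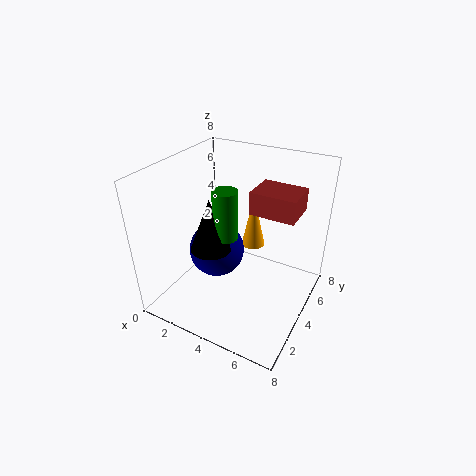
cx_1 = 4.5
cy_1 = 4.25
cz_1 = 5.5
w_1 = 2.5
h_1 = 1.25
cx_2 = 2
cy_2 = 4.25
cz_2 = 2.5
h_2 = 3.25
cx_3 = 2.75
cy_3 = 4.75
cz_3 = 3.25
h_3 = 3
cx_4 = 1.75
cy_4 = 5.25
cz_4 = 1.75
cx_5 = 3.5
cy_5 = 7
cz_5 = 1.75
r_5 = 0.75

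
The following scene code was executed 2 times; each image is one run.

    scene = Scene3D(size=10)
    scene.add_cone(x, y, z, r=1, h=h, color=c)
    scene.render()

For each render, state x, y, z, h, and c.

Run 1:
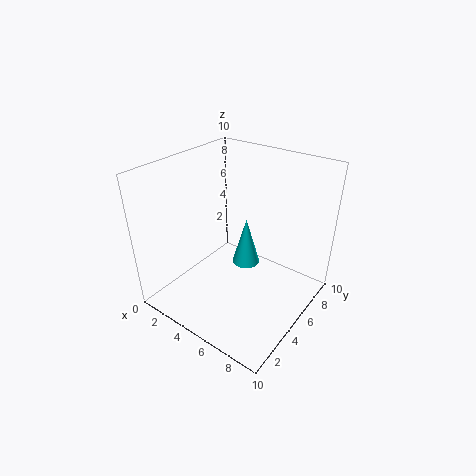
x = 5
y = 6
z = 2.5
h = 3.5
c = 'cyan'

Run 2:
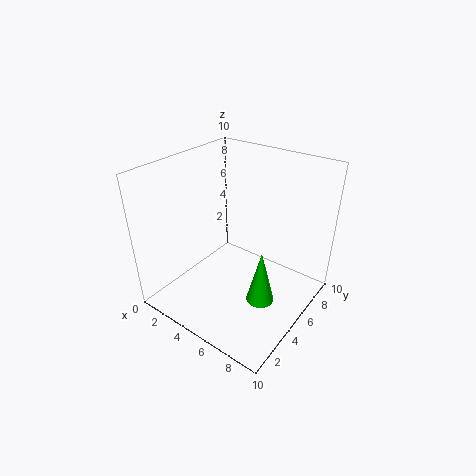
x = 7
y = 5
z = 0.5
h = 4
c = 'lime'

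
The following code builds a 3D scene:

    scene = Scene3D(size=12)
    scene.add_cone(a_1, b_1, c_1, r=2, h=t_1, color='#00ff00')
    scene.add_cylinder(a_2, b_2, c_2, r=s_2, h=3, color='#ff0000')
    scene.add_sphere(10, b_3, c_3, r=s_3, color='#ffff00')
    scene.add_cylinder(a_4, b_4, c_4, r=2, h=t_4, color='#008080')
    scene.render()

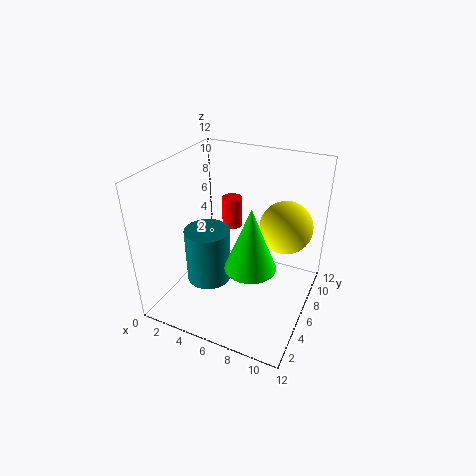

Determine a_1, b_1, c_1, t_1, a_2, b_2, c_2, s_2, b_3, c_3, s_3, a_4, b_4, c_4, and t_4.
a_1 = 8; b_1 = 4; c_1 = 5; t_1 = 5; a_2 = 3; b_2 = 11; c_2 = 4; s_2 = 1; b_3 = 6; c_3 = 8; s_3 = 2; a_4 = 3; b_4 = 6; c_4 = 1; t_4 = 5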